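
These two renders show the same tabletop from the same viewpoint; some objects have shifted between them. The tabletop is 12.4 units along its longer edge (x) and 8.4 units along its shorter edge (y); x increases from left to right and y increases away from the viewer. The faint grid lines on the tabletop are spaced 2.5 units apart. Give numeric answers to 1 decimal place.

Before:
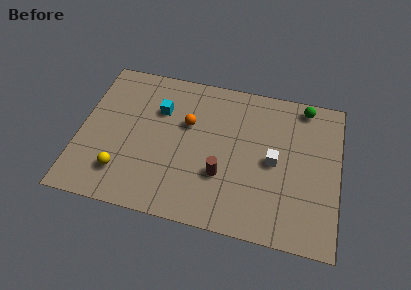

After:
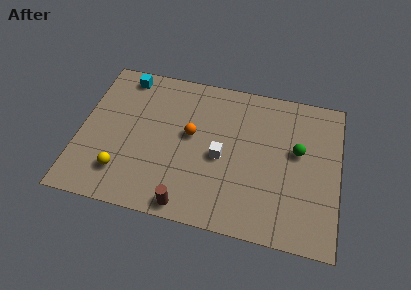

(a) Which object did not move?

the yellow sphere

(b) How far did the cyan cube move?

2.4

From (3.7, 5.8) to (1.9, 7.4), the cyan cube covered √(1.8² + 1.6²) ≈ 2.4 units.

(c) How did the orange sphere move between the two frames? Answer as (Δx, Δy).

(0.2, -0.6)

The orange sphere was at about (5.1, 5.3) and moved to about (5.3, 4.7).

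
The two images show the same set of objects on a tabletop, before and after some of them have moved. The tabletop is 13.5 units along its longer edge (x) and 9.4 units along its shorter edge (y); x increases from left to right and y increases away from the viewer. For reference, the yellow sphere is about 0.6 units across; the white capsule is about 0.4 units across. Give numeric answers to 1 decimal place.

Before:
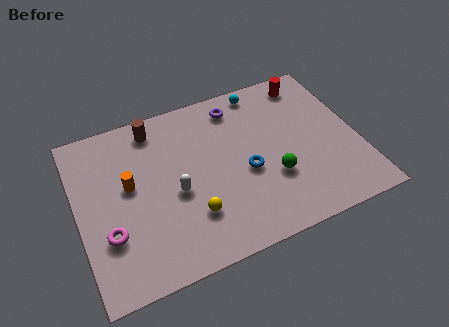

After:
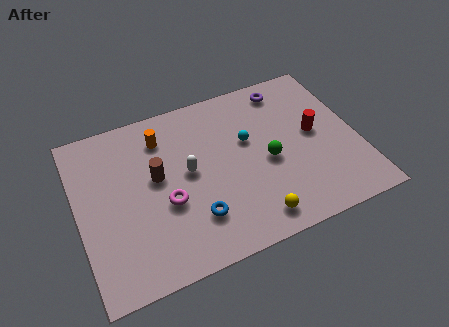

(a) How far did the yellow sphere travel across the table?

3.1

The yellow sphere moved from about (5.2, 2.6) to (8.0, 1.3), a distance of √(2.8² + 1.3²) ≈ 3.1.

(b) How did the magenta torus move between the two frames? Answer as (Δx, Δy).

(2.8, 0.7)

From the two frames, the magenta torus sits at roughly (1.3, 3.0) before and (4.1, 3.7) after.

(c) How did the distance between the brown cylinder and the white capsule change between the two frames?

-2.5

They were about 4.0 units apart before and 1.5 after — 2.5 units closer together.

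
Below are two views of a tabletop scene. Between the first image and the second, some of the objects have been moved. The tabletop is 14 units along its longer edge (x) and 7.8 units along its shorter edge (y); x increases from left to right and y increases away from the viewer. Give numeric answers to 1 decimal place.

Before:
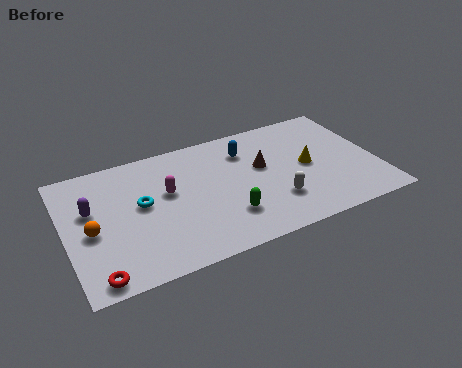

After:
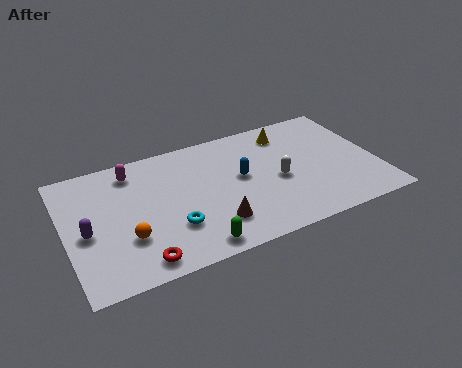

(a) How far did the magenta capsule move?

2.4

The magenta capsule was near (4.6, 4.6) before and (3.2, 6.5) after, so it travelled √(1.4² + 1.9²) ≈ 2.4 units.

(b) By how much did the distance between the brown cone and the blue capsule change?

+1.4

They were about 1.4 units apart before and 2.8 after — 1.4 units further apart.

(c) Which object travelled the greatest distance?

the brown cone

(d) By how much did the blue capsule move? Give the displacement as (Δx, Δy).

(-0.4, -1.6)

The blue capsule started near (8.3, 5.9) and ended near (7.9, 4.3).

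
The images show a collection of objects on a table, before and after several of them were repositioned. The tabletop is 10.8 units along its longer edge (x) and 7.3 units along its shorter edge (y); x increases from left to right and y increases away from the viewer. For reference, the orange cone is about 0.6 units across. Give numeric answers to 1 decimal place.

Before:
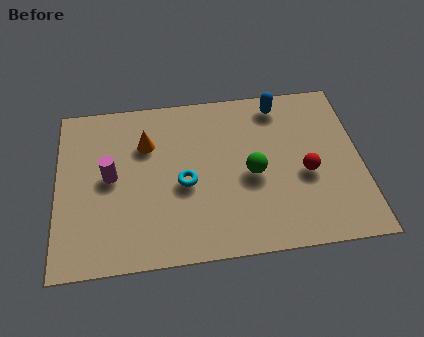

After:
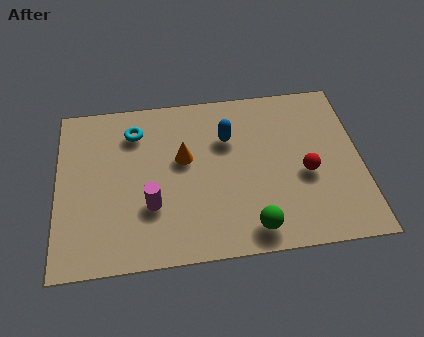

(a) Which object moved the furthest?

the cyan torus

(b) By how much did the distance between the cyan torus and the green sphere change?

+3.8

The distance was about 2.4 in the first image and 6.2 in the second, so they moved 3.8 units further apart.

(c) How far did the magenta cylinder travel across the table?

2.0

From (1.9, 3.8) to (3.3, 2.4), the magenta cylinder covered √(1.4² + 1.4²) ≈ 2.0 units.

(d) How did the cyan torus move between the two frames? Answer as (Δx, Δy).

(-1.7, 2.5)

The cyan torus started near (4.5, 3.2) and ended near (2.8, 5.7).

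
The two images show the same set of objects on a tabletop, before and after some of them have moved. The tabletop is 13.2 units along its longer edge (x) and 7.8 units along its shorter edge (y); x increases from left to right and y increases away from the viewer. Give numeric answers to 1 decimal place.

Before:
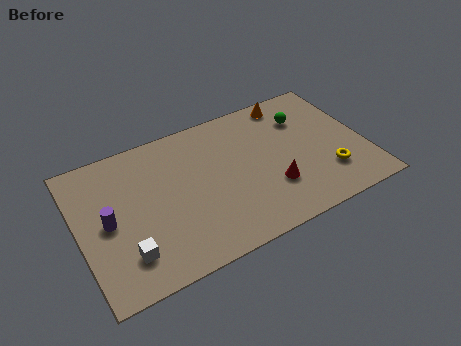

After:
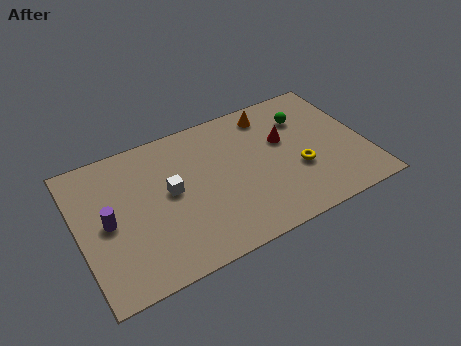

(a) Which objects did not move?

the green sphere and the purple cylinder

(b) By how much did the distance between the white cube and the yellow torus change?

-3.5

Before: roughly 9.4 units apart; after: 5.9. That's 3.5 units closer together.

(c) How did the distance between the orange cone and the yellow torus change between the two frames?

-1.1

Before: roughly 4.9 units apart; after: 3.8. That's 1.1 units closer together.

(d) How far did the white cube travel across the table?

3.3

The white cube was near (1.9, 1.8) before and (4.2, 4.2) after, so it travelled √(2.3² + 2.4²) ≈ 3.3 units.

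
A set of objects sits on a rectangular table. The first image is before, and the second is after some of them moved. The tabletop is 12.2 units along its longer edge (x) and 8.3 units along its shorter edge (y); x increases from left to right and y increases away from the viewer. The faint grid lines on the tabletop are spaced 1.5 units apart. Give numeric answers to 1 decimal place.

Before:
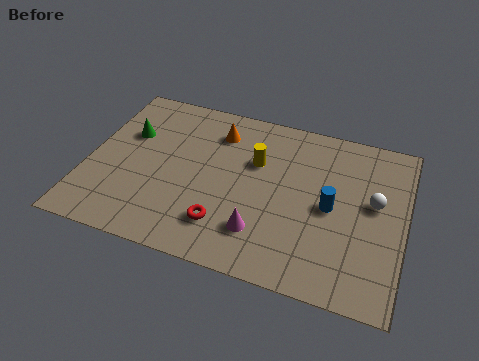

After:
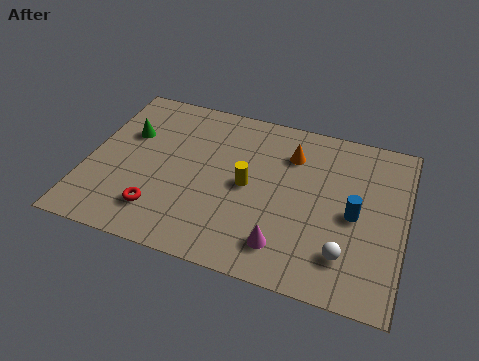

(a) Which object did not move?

the green cone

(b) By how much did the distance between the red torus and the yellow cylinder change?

+0.3

They were about 3.6 units apart before and 3.9 after — 0.3 units further apart.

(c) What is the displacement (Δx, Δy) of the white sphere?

(-0.9, -2.8)

From the two frames, the white sphere sits at roughly (11.0, 4.7) before and (10.1, 1.9) after.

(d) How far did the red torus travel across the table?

2.5

From (5.5, 1.9) to (3.0, 1.8), the red torus covered √(2.5² + 0.1²) ≈ 2.5 units.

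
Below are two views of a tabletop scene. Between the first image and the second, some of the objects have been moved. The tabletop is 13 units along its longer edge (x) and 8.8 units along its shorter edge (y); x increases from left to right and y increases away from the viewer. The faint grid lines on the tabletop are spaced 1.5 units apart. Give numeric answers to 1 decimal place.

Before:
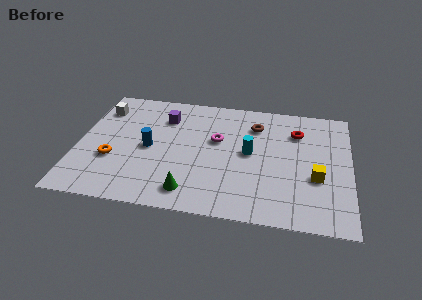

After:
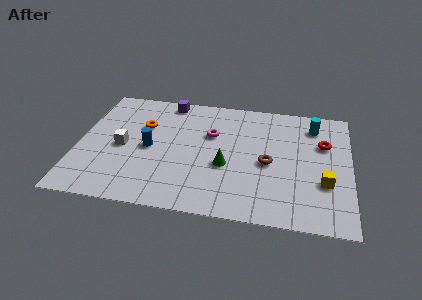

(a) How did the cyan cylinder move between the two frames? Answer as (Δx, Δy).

(3.0, 2.5)

The cyan cylinder started near (8.2, 4.6) and ended near (11.2, 7.1).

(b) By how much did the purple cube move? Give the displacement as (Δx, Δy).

(0.1, 1.3)

The purple cube was at about (4.0, 6.6) and moved to about (4.1, 7.9).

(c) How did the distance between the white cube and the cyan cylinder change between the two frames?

+2.0

The distance was about 7.6 in the first image and 9.6 in the second, so they moved 2.0 units further apart.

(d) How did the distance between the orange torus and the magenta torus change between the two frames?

-2.1

Before: roughly 5.4 units apart; after: 3.3. That's 2.1 units closer together.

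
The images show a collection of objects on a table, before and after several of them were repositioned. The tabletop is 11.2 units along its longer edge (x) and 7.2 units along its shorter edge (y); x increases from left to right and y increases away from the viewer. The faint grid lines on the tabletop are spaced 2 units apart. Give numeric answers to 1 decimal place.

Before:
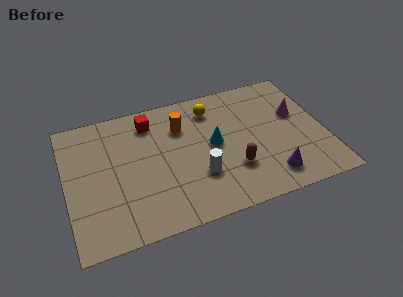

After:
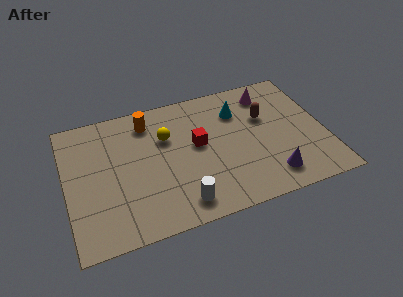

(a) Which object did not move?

the purple cone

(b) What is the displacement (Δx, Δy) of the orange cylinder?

(-1.4, 0.7)

From the two frames, the orange cylinder sits at roughly (5.1, 5.2) before and (3.7, 5.9) after.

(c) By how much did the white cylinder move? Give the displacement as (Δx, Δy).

(-0.9, -1.2)

The white cylinder was at about (5.6, 2.3) and moved to about (4.7, 1.1).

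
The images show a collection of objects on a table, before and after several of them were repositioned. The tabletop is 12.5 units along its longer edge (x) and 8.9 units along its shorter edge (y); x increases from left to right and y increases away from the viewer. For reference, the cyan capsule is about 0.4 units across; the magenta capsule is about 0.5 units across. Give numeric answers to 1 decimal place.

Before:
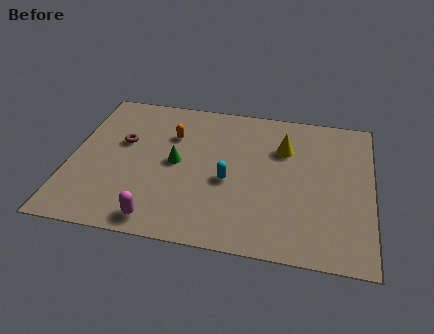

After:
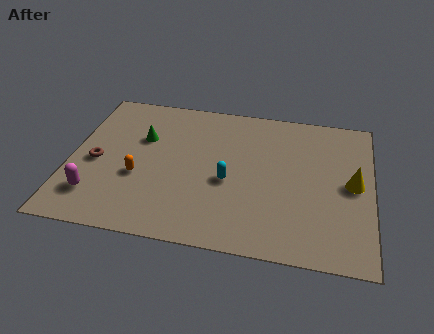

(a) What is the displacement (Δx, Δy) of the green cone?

(-1.5, 1.3)

The green cone started near (4.4, 4.5) and ended near (2.9, 5.8).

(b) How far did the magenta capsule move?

2.9

From (3.9, 1.0) to (1.2, 2.0), the magenta capsule covered √(2.7² + 1.0²) ≈ 2.9 units.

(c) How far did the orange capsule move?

3.0

The orange capsule moved from about (4.1, 6.2) to (2.9, 3.4), a distance of √(1.2² + 2.8²) ≈ 3.0.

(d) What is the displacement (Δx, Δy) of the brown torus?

(-1.0, -1.4)

The brown torus started near (2.1, 5.4) and ended near (1.1, 4.0).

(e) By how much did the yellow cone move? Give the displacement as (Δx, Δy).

(2.9, -1.7)

The yellow cone started near (8.8, 6.2) and ended near (11.7, 4.5).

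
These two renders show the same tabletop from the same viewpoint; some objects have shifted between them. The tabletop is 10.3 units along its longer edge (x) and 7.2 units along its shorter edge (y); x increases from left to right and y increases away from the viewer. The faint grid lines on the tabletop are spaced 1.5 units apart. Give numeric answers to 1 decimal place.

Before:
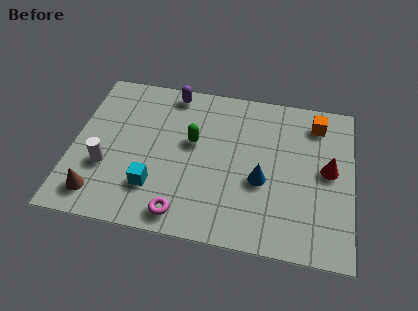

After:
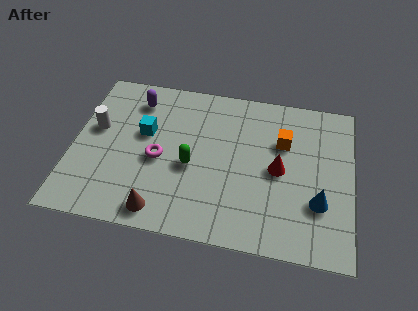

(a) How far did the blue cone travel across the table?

2.2

From (7.0, 2.9) to (9.1, 2.3), the blue cone covered √(2.1² + 0.6²) ≈ 2.2 units.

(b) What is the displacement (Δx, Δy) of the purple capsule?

(-1.3, -0.6)

The purple capsule started near (3.5, 6.4) and ended near (2.2, 5.8).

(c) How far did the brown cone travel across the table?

2.3

The brown cone was near (1.1, 1.2) before and (3.4, 0.9) after, so it travelled √(2.3² + 0.3²) ≈ 2.3 units.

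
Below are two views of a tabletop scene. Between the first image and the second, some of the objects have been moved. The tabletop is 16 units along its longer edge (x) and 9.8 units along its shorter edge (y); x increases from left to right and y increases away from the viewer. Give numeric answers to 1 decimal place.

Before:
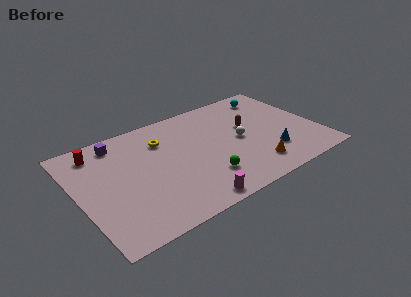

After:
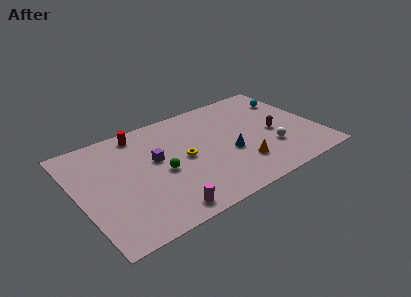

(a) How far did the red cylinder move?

2.9

The red cylinder was near (1.7, 8.2) before and (4.6, 8.6) after, so it travelled √(2.9² + 0.4²) ≈ 2.9 units.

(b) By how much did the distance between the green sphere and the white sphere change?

+3.7

Before: roughly 3.6 units apart; after: 7.3. That's 3.7 units further apart.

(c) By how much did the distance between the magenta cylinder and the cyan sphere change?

+1.6

They were about 10.1 units apart before and 11.7 after — 1.6 units further apart.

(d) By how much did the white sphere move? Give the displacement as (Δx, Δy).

(1.8, -1.8)

The white sphere was at about (10.8, 4.8) and moved to about (12.6, 3.0).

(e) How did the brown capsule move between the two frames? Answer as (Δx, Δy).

(1.5, -1.4)

The brown capsule started near (11.6, 5.8) and ended near (13.1, 4.4).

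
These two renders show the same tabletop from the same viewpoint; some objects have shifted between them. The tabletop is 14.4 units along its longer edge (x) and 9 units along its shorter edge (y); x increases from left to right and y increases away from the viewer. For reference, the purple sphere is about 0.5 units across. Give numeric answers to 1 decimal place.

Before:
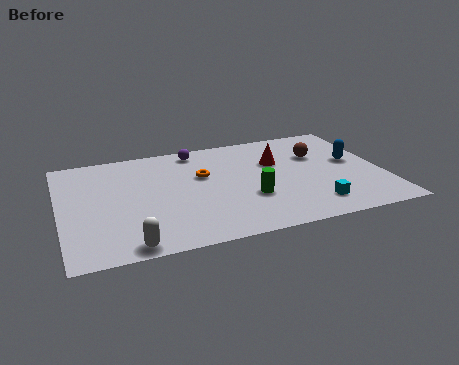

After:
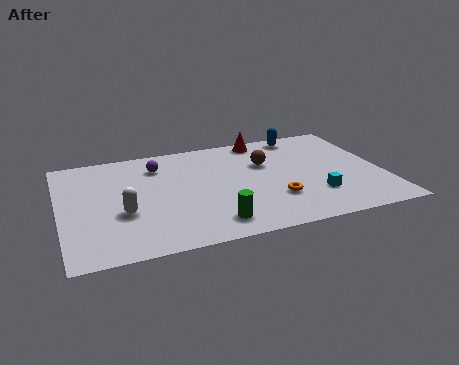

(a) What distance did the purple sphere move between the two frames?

2.0

From (6.3, 7.9) to (4.5, 7.0), the purple sphere covered √(1.8² + 0.9²) ≈ 2.0 units.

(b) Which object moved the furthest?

the orange torus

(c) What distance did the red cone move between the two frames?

2.2

The red cone was near (9.8, 5.9) before and (9.4, 8.1) after, so it travelled √(0.4² + 2.2²) ≈ 2.2 units.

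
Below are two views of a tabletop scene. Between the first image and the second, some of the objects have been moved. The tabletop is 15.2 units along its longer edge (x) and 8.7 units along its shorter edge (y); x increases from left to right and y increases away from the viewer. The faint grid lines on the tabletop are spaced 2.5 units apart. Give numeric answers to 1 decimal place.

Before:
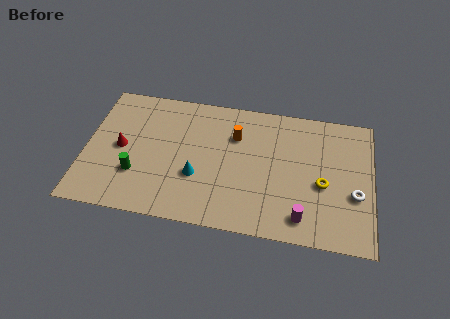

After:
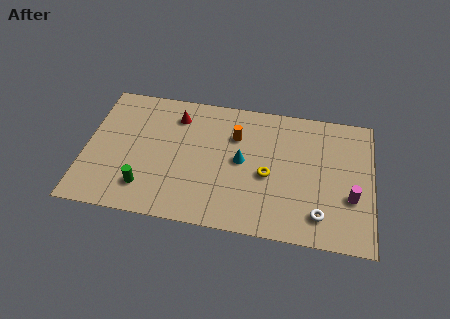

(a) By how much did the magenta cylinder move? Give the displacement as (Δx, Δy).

(2.5, 1.7)

The magenta cylinder started near (11.6, 1.4) and ended near (14.1, 3.1).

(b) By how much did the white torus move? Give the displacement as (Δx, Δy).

(-1.8, -1.6)

The white torus started near (14.3, 3.3) and ended near (12.5, 1.7).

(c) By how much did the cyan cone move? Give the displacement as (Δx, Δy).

(2.3, 1.4)

The cyan cone started near (6.0, 3.1) and ended near (8.3, 4.5).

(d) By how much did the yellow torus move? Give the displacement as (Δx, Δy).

(-2.9, 0.1)

The yellow torus started near (12.6, 3.7) and ended near (9.7, 3.8).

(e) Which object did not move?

the orange cylinder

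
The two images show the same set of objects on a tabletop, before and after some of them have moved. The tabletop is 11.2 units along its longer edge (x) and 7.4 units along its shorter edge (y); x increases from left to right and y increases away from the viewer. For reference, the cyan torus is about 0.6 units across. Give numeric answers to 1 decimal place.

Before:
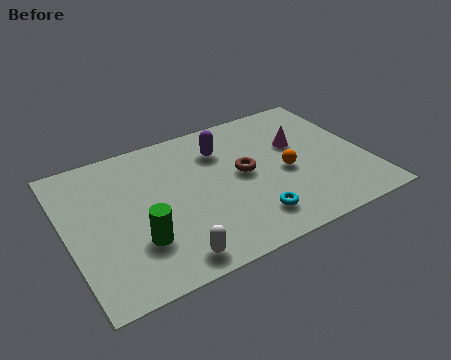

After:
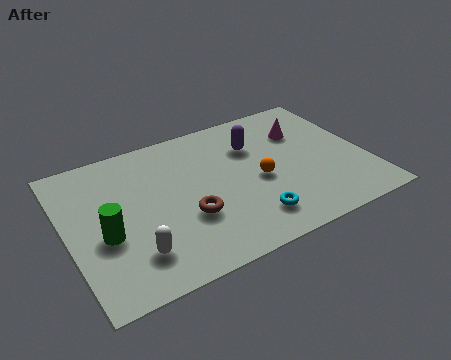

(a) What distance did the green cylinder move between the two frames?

1.4

The green cylinder moved from about (2.4, 2.2) to (1.3, 3.0), a distance of √(1.1² + 0.8²) ≈ 1.4.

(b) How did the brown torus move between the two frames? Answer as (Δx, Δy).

(-2.3, -1.3)

The brown torus was at about (6.6, 3.9) and moved to about (4.3, 2.6).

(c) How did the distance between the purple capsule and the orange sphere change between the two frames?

-1.1

Before: roughly 3.0 units apart; after: 1.9. That's 1.1 units closer together.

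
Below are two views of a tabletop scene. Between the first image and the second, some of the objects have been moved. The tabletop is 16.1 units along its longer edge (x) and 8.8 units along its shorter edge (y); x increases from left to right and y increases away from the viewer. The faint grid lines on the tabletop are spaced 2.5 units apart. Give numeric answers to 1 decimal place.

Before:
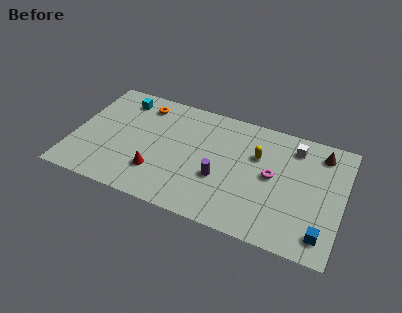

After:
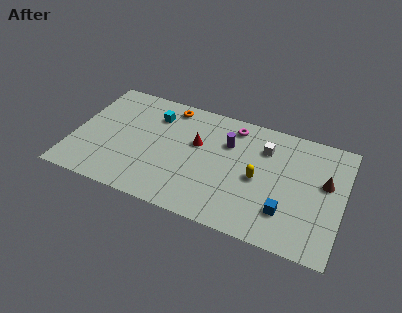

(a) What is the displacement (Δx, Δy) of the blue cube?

(-2.2, 0.8)

From the two frames, the blue cube sits at roughly (15.1, 1.5) before and (12.9, 2.3) after.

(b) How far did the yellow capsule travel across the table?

1.7

The yellow capsule moved from about (10.9, 5.8) to (11.1, 4.1), a distance of √(0.2² + 1.7²) ≈ 1.7.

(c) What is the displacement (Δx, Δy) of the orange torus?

(1.6, 0.4)

The orange torus started near (3.8, 7.3) and ended near (5.4, 7.7).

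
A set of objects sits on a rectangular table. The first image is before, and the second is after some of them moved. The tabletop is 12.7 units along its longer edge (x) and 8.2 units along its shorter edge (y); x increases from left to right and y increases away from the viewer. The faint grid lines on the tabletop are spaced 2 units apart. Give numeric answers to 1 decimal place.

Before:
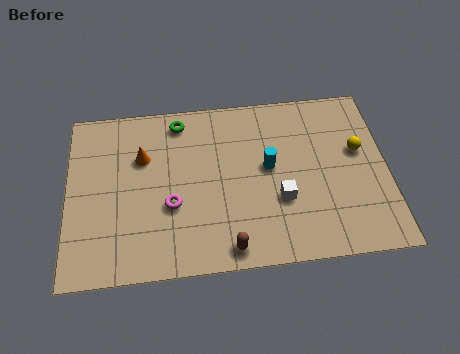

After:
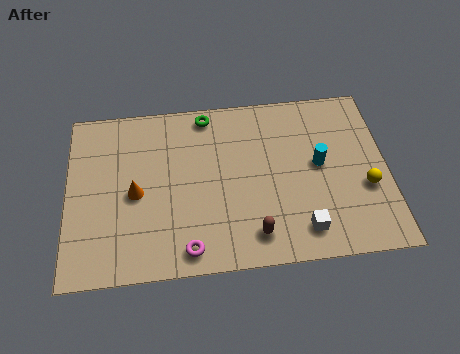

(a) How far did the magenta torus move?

2.2

From (4.1, 3.1) to (4.7, 1.0), the magenta torus covered √(0.6² + 2.1²) ≈ 2.2 units.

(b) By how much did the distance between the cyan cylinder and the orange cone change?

+2.2

They were about 5.1 units apart before and 7.3 after — 2.2 units further apart.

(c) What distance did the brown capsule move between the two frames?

1.1

From (6.3, 0.9) to (7.3, 1.4), the brown capsule covered √(1.0² + 0.5²) ≈ 1.1 units.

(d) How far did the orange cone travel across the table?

1.7

The orange cone was near (3.0, 5.5) before and (2.7, 3.8) after, so it travelled √(0.3² + 1.7²) ≈ 1.7 units.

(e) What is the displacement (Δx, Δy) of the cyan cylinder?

(2.0, -0.1)

The cyan cylinder was at about (8.0, 4.5) and moved to about (10.0, 4.4).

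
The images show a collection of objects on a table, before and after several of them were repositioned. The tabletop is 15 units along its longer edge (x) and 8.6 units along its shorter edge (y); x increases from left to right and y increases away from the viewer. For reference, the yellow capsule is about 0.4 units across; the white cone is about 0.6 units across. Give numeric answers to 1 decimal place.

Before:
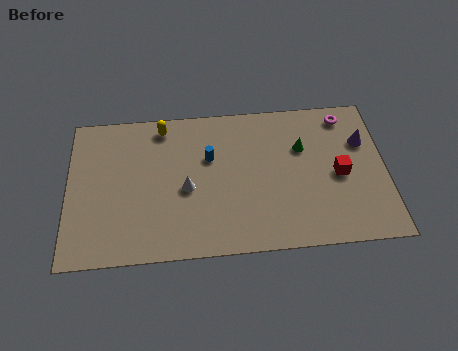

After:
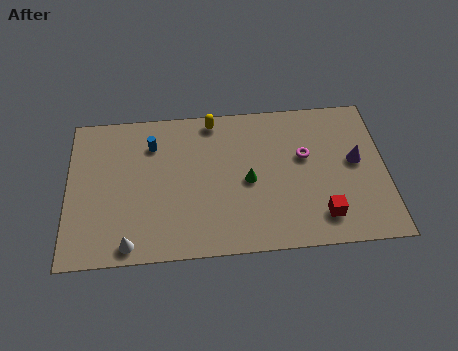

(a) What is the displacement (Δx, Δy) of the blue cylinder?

(-2.7, 1.0)

From the two frames, the blue cylinder sits at roughly (6.7, 5.5) before and (4.0, 6.5) after.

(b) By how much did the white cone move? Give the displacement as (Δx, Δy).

(-2.7, -2.9)

The white cone started near (5.6, 3.8) and ended near (2.9, 0.9).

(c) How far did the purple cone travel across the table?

1.2

From (14.0, 5.8) to (13.6, 4.7), the purple cone covered √(0.4² + 1.1²) ≈ 1.2 units.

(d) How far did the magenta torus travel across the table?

3.0

The magenta torus was near (13.2, 7.4) before and (11.2, 5.2) after, so it travelled √(2.0² + 2.2²) ≈ 3.0 units.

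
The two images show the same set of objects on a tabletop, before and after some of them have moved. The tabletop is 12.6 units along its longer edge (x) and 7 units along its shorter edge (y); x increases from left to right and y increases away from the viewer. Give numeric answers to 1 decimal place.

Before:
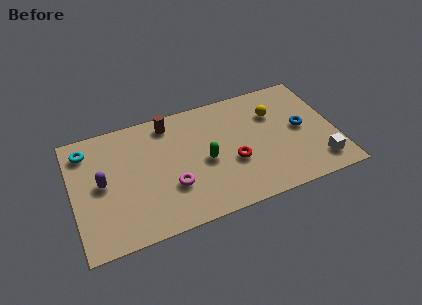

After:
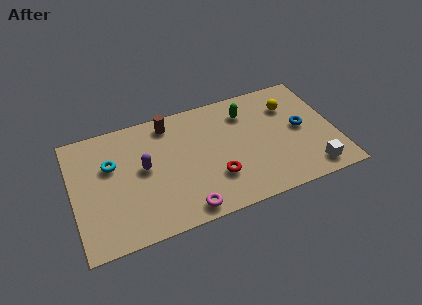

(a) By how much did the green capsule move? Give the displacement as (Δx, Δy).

(2.2, 2.2)

From the two frames, the green capsule sits at roughly (6.3, 3.2) before and (8.5, 5.4) after.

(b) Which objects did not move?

the brown cylinder and the blue torus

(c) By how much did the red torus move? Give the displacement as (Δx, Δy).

(-0.9, -0.6)

From the two frames, the red torus sits at roughly (7.6, 2.7) before and (6.7, 2.1) after.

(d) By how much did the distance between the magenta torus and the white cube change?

-1.0

They were about 7.1 units apart before and 6.1 after — 1.0 units closer together.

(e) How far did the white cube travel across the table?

0.5

From (11.6, 1.3) to (11.2, 1.0), the white cube covered √(0.4² + 0.3²) ≈ 0.5 units.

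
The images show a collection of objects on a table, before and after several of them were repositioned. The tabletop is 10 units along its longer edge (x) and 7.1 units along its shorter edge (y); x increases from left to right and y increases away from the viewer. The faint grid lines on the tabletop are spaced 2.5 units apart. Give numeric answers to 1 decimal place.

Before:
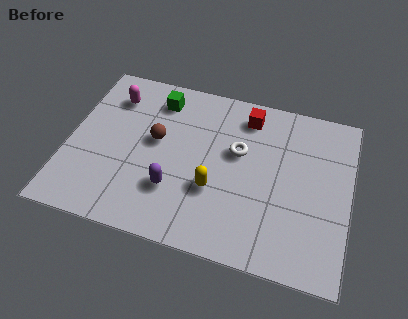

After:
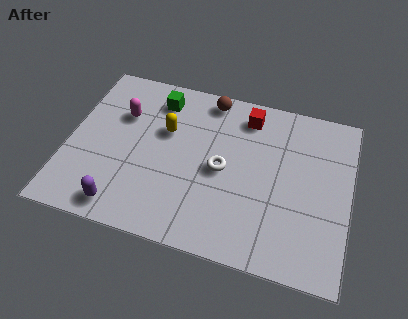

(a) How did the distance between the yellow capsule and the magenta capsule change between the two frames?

-3.3

Before: roughly 4.9 units apart; after: 1.6. That's 3.3 units closer together.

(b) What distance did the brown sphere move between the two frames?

2.9

From (3.1, 4.0) to (4.8, 6.3), the brown sphere covered √(1.7² + 2.3²) ≈ 2.9 units.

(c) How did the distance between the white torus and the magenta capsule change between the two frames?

-0.8

The distance was about 4.8 in the first image and 4.0 in the second, so they moved 0.8 units closer together.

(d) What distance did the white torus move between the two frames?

1.0

From (6.0, 4.3) to (5.5, 3.4), the white torus covered √(0.5² + 0.9²) ≈ 1.0 units.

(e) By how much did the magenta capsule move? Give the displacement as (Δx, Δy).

(0.4, -0.7)

The magenta capsule was at about (1.4, 5.5) and moved to about (1.8, 4.8).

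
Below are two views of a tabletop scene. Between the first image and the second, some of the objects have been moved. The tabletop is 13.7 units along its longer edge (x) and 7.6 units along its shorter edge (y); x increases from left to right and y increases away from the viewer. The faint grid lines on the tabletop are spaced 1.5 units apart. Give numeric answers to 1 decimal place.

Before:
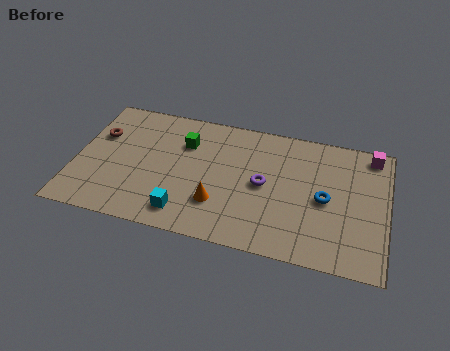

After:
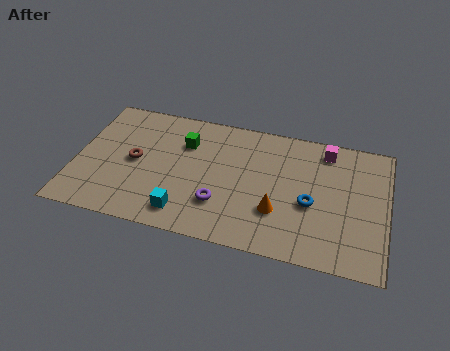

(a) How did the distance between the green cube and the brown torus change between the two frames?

-1.2

They were about 3.8 units apart before and 2.6 after — 1.2 units closer together.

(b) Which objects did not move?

the cyan cube and the green cube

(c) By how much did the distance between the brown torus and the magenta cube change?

-3.4

They were about 12.1 units apart before and 8.7 after — 3.4 units closer together.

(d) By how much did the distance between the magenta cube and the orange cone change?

-3.4

They were about 7.9 units apart before and 4.5 after — 3.4 units closer together.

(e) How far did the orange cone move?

2.6

The orange cone moved from about (6.4, 2.2) to (9.0, 2.4), a distance of √(2.6² + 0.2²) ≈ 2.6.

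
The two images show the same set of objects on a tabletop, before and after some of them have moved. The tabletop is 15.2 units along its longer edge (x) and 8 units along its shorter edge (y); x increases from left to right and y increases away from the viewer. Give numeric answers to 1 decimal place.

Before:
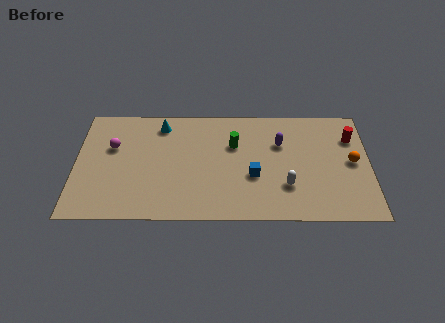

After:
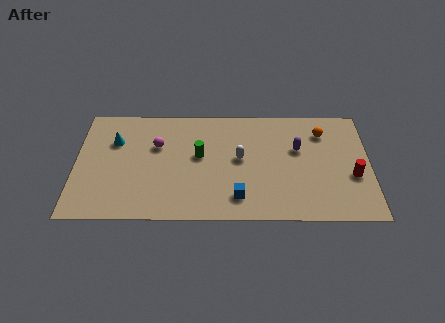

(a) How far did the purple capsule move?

1.0

From (10.6, 5.4) to (11.5, 5.0), the purple capsule covered √(0.9² + 0.4²) ≈ 1.0 units.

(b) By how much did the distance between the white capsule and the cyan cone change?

-1.2

They were about 7.8 units apart before and 6.6 after — 1.2 units closer together.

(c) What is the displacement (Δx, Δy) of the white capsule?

(-2.4, 1.9)

The white capsule was at about (10.9, 2.4) and moved to about (8.5, 4.3).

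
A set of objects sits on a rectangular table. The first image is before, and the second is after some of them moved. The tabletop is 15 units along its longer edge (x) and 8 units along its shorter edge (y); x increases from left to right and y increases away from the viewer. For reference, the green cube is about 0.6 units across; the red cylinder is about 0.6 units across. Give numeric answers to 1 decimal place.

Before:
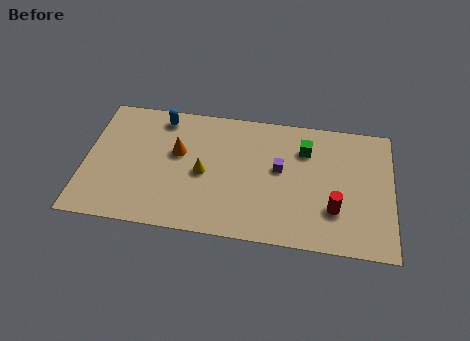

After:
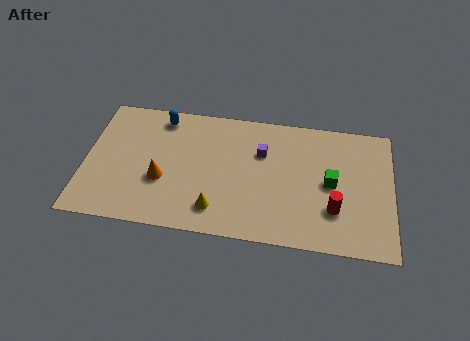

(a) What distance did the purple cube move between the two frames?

1.3

The purple cube moved from about (9.5, 4.5) to (8.6, 5.4), a distance of √(0.9² + 0.9²) ≈ 1.3.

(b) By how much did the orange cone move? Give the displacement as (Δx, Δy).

(-0.7, -1.8)

The orange cone was at about (4.5, 4.8) and moved to about (3.8, 3.0).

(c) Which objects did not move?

the red cylinder and the blue capsule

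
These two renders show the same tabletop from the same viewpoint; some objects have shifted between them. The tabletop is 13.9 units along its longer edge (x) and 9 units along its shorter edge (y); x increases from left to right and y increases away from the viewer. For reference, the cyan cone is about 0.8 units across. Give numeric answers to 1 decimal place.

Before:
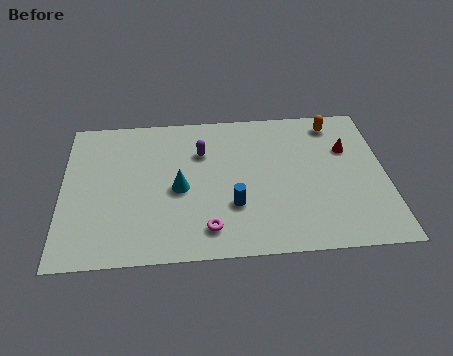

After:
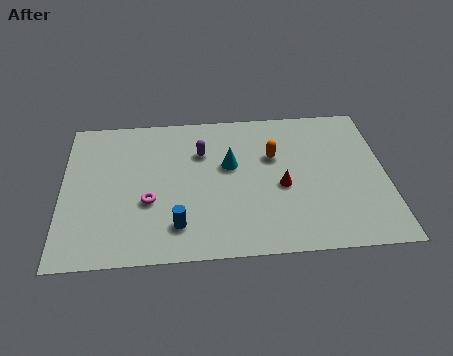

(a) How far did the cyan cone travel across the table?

2.6

From (5.0, 4.1) to (7.2, 5.4), the cyan cone covered √(2.2² + 1.3²) ≈ 2.6 units.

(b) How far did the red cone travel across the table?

3.6

The red cone was near (12.3, 6.0) before and (9.4, 3.9) after, so it travelled √(2.9² + 2.1²) ≈ 3.6 units.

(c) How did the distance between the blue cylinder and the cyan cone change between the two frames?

+1.6

The distance was about 2.6 in the first image and 4.2 in the second, so they moved 1.6 units further apart.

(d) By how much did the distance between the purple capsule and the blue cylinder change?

+0.9

Before: roughly 3.6 units apart; after: 4.5. That's 0.9 units further apart.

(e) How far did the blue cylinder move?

2.6

The blue cylinder was near (7.3, 2.9) before and (4.9, 1.9) after, so it travelled √(2.4² + 1.0²) ≈ 2.6 units.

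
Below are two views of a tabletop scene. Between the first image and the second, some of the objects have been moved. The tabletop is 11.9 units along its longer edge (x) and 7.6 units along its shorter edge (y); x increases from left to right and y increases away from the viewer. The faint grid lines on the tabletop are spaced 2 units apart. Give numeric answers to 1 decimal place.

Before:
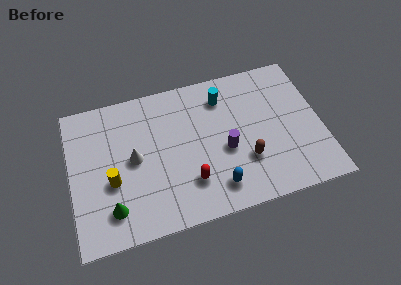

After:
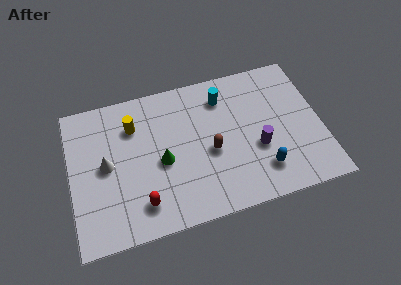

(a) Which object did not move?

the cyan cylinder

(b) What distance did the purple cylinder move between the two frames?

1.5

The purple cylinder was near (7.3, 3.2) before and (8.8, 2.9) after, so it travelled √(1.5² + 0.3²) ≈ 1.5 units.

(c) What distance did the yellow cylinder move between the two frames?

2.9

The yellow cylinder was near (1.9, 3.0) before and (3.1, 5.6) after, so it travelled √(1.2² + 2.6²) ≈ 2.9 units.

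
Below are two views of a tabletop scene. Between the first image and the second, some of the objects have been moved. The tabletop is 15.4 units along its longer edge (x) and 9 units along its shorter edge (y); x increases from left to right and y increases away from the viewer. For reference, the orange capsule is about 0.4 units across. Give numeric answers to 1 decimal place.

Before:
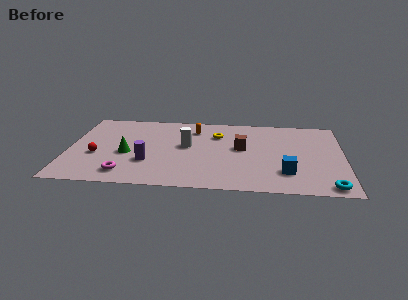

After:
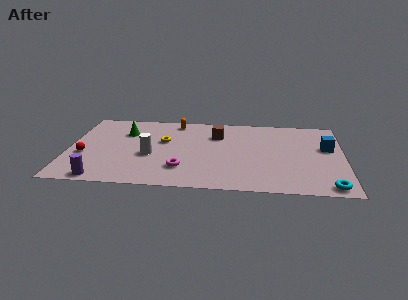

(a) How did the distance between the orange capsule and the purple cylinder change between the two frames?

+3.2

They were about 4.9 units apart before and 8.1 after — 3.2 units further apart.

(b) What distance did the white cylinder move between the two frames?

2.4

The white cylinder was near (6.6, 5.0) before and (4.6, 3.7) after, so it travelled √(2.0² + 1.3²) ≈ 2.4 units.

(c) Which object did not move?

the cyan torus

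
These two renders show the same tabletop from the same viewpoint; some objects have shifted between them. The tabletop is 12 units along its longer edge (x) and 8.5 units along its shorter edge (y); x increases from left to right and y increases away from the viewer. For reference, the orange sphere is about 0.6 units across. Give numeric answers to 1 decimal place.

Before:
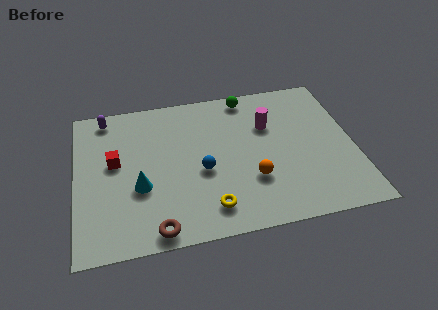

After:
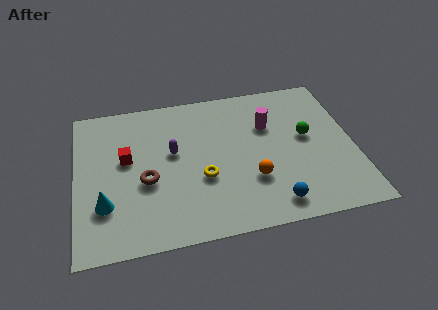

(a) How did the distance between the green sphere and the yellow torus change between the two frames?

-1.6

Before: roughly 6.4 units apart; after: 4.8. That's 1.6 units closer together.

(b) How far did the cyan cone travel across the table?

1.7

The cyan cone was near (2.7, 3.2) before and (1.2, 2.5) after, so it travelled √(1.5² + 0.7²) ≈ 1.7 units.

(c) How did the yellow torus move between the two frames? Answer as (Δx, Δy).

(-0.2, 1.7)

The yellow torus was at about (5.6, 1.5) and moved to about (5.4, 3.2).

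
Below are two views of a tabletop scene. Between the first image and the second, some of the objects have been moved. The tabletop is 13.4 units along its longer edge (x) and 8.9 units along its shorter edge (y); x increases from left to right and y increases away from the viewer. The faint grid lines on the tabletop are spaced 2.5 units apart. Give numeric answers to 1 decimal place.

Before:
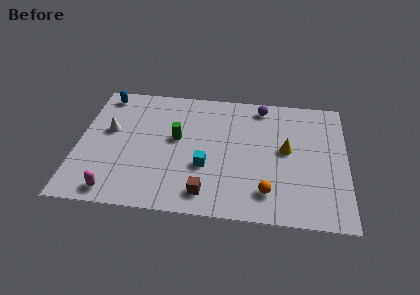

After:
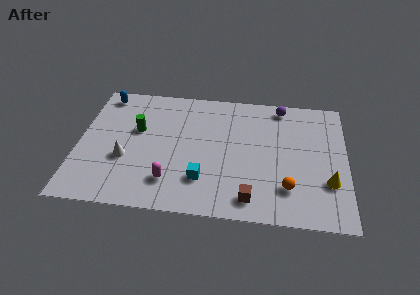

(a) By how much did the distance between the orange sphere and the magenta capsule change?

-1.7

The distance was about 7.5 in the first image and 5.8 in the second, so they moved 1.7 units closer together.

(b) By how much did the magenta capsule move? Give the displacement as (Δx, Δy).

(2.7, 1.0)

From the two frames, the magenta capsule sits at roughly (2.0, 1.0) before and (4.7, 2.0) after.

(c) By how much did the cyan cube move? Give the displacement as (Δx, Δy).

(-0.1, -0.9)

The cyan cube was at about (6.4, 3.2) and moved to about (6.3, 2.3).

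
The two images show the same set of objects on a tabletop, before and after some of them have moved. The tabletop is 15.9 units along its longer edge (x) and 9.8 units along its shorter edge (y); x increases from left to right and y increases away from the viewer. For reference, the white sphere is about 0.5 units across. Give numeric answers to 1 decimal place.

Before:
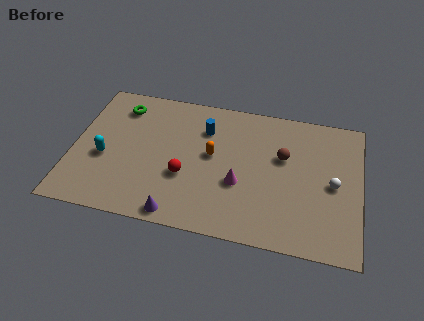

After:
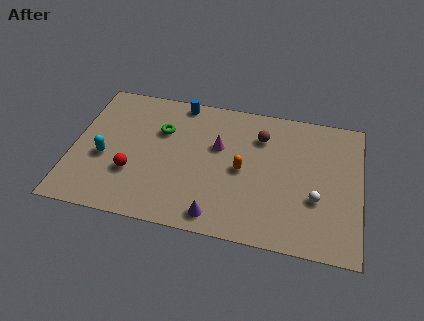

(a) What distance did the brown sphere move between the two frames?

1.8

The brown sphere moved from about (11.6, 6.1) to (10.3, 7.3), a distance of √(1.3² + 1.2²) ≈ 1.8.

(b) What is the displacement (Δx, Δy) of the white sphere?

(-0.9, -1.2)

The white sphere started near (14.4, 4.7) and ended near (13.5, 3.5).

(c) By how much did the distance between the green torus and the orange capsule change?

-0.9

Before: roughly 5.9 units apart; after: 5.0. That's 0.9 units closer together.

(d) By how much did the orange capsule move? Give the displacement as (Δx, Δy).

(1.7, -0.7)

From the two frames, the orange capsule sits at roughly (7.7, 5.4) before and (9.4, 4.7) after.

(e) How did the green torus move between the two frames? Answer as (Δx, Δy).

(2.4, -1.3)

The green torus was at about (2.4, 7.9) and moved to about (4.8, 6.6).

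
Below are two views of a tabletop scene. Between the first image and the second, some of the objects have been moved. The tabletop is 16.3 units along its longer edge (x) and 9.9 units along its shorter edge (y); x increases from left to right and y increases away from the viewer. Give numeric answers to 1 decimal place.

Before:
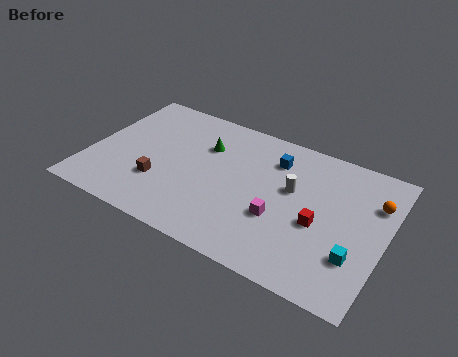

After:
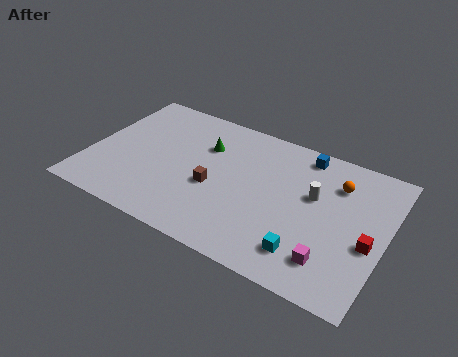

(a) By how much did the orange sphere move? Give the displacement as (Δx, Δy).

(-2.1, 0.4)

From the two frames, the orange sphere sits at roughly (15.5, 7.0) before and (13.4, 7.4) after.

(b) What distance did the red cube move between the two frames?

2.7

The red cube was near (12.8, 4.2) before and (15.5, 4.1) after, so it travelled √(2.7² + 0.1²) ≈ 2.7 units.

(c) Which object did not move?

the green cone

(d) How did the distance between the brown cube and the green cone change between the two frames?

-1.4

They were about 4.3 units apart before and 2.9 after — 1.4 units closer together.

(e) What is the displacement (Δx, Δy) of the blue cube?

(1.5, 1.1)

From the two frames, the blue cube sits at roughly (9.9, 7.6) before and (11.4, 8.7) after.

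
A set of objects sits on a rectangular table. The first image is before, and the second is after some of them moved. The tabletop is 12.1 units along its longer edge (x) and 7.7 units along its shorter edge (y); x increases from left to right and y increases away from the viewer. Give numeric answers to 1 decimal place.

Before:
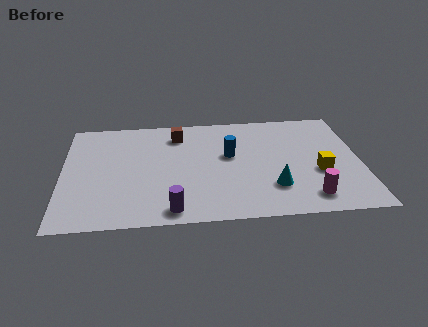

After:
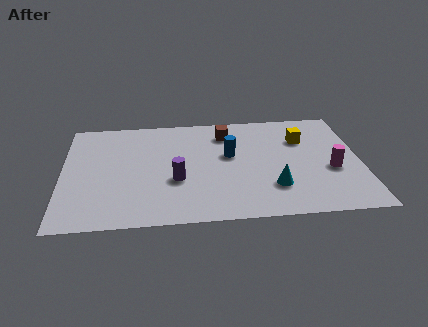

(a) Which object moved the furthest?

the yellow cube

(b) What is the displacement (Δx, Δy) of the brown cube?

(2.0, -0.1)

The brown cube was at about (4.7, 6.2) and moved to about (6.7, 6.1).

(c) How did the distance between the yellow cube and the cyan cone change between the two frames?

+1.4

They were about 2.1 units apart before and 3.5 after — 1.4 units further apart.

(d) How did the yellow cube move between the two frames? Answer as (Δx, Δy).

(-0.6, 2.4)

The yellow cube started near (10.4, 3.0) and ended near (9.8, 5.4).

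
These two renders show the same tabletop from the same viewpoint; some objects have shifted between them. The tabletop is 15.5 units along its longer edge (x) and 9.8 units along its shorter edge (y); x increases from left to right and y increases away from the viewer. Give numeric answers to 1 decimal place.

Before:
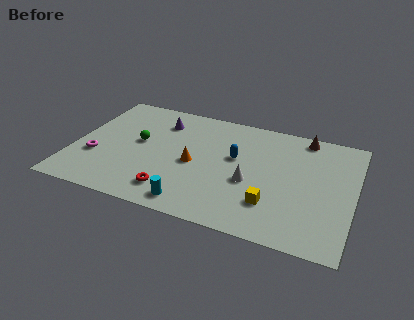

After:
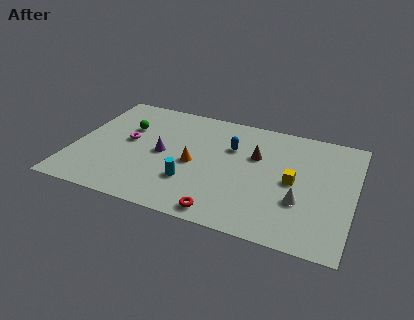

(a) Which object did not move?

the orange cone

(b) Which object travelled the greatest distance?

the brown cone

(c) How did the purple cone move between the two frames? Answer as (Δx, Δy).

(0.4, -2.8)

From the two frames, the purple cone sits at roughly (4.5, 7.6) before and (4.9, 4.8) after.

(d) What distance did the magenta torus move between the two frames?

2.5

From (1.3, 3.4) to (2.9, 5.3), the magenta torus covered √(1.6² + 1.9²) ≈ 2.5 units.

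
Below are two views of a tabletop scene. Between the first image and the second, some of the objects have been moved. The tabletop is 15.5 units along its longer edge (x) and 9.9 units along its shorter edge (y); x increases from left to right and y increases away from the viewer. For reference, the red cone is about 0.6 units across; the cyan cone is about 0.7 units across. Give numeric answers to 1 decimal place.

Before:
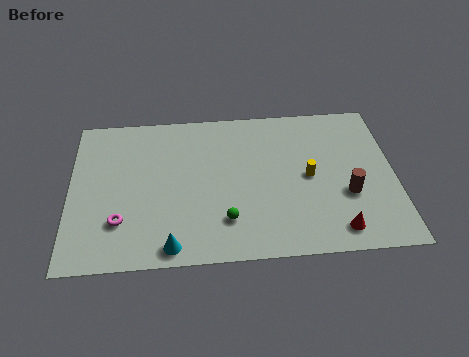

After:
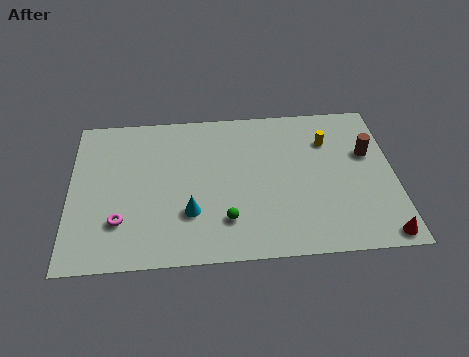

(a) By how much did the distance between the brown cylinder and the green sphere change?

+2.0

The distance was about 5.9 in the first image and 7.9 in the second, so they moved 2.0 units further apart.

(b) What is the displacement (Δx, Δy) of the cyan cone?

(0.9, 2.0)

From the two frames, the cyan cone sits at roughly (4.8, 1.0) before and (5.7, 3.0) after.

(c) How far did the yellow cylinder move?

2.5

The yellow cylinder was near (11.4, 4.9) before and (12.4, 7.2) after, so it travelled √(1.0² + 2.3²) ≈ 2.5 units.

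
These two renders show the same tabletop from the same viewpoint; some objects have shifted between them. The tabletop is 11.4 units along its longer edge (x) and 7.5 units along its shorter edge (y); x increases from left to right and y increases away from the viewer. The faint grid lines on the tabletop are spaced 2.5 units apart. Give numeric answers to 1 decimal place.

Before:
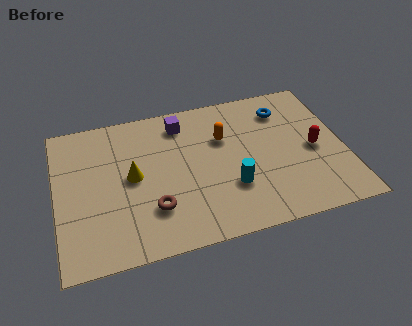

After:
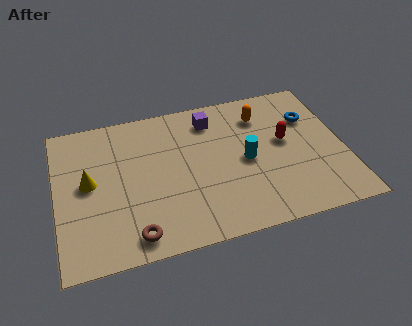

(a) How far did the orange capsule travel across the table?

1.8

From (6.7, 5.0) to (8.3, 5.8), the orange capsule covered √(1.6² + 0.8²) ≈ 1.8 units.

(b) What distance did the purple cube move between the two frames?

1.2

The purple cube moved from about (5.1, 6.2) to (6.3, 6.1), a distance of √(1.2² + 0.1²) ≈ 1.2.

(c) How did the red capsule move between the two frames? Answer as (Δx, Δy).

(-1.1, 0.7)

From the two frames, the red capsule sits at roughly (10.2, 3.5) before and (9.1, 4.2) after.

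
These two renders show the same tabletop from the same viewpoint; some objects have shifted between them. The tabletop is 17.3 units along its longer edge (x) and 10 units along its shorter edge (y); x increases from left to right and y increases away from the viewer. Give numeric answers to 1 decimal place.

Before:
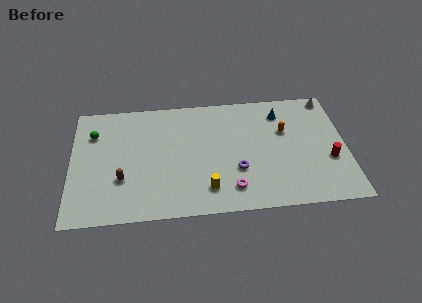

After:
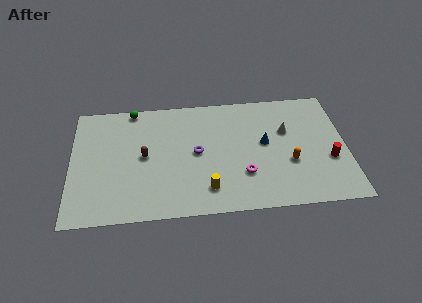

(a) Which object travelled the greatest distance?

the white cone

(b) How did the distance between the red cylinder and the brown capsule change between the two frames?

-1.3

They were about 13.0 units apart before and 11.7 after — 1.3 units closer together.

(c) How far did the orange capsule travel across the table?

2.7

From (13.5, 6.4) to (13.7, 3.7), the orange capsule covered √(0.2² + 2.7²) ≈ 2.7 units.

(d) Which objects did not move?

the red cylinder and the yellow cylinder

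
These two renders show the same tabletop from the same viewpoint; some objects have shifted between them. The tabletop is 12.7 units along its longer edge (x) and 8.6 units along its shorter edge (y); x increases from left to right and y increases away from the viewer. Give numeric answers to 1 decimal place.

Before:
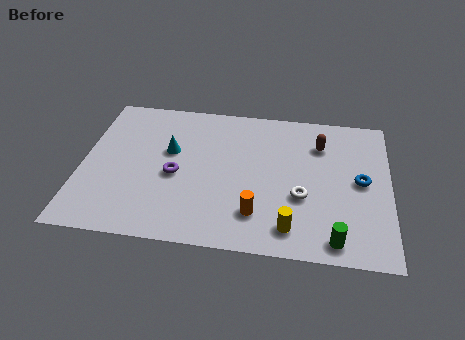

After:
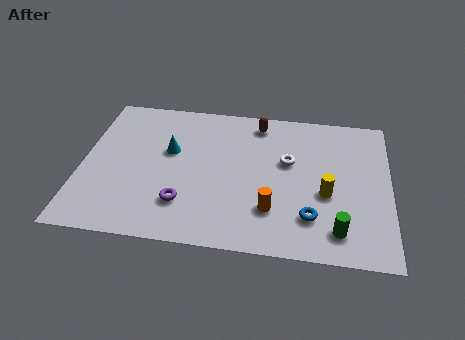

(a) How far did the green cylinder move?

0.5

The green cylinder was near (10.5, 1.0) before and (10.6, 1.5) after, so it travelled √(0.1² + 0.5²) ≈ 0.5 units.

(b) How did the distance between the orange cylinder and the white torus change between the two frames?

+0.8

Before: roughly 2.2 units apart; after: 3.0. That's 0.8 units further apart.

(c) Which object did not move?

the cyan cone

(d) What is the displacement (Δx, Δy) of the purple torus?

(0.4, -1.6)

The purple torus started near (3.9, 3.8) and ended near (4.3, 2.2).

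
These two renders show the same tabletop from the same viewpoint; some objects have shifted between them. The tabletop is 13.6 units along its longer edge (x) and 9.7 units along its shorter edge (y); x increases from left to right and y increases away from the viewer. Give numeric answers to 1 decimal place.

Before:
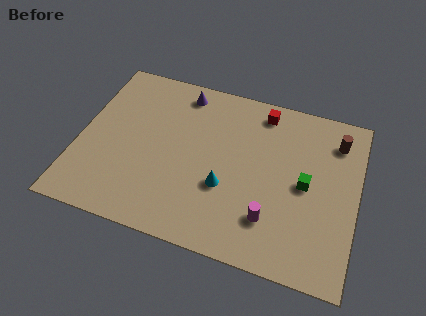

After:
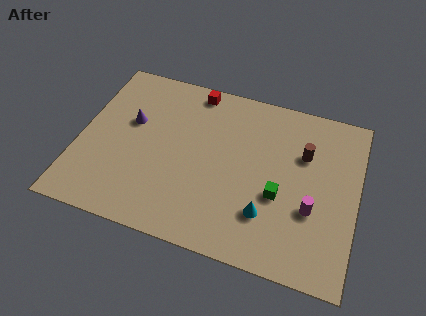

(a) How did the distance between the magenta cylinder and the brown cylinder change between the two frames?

-2.9

The distance was about 6.0 in the first image and 3.1 in the second, so they moved 2.9 units closer together.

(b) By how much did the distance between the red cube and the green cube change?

+2.4

Before: roughly 4.3 units apart; after: 6.7. That's 2.4 units further apart.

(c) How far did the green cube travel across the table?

1.6

From (11.1, 4.8) to (9.9, 3.8), the green cube covered √(1.2² + 1.0²) ≈ 1.6 units.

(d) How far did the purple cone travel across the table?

3.4

The purple cone was near (4.7, 8.4) before and (2.4, 5.9) after, so it travelled √(2.3² + 2.5²) ≈ 3.4 units.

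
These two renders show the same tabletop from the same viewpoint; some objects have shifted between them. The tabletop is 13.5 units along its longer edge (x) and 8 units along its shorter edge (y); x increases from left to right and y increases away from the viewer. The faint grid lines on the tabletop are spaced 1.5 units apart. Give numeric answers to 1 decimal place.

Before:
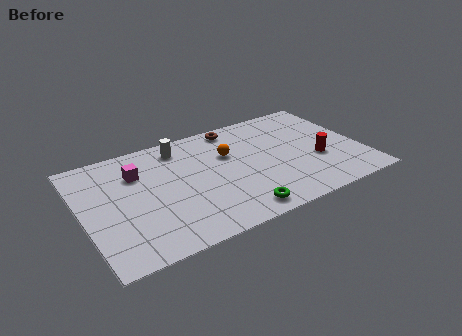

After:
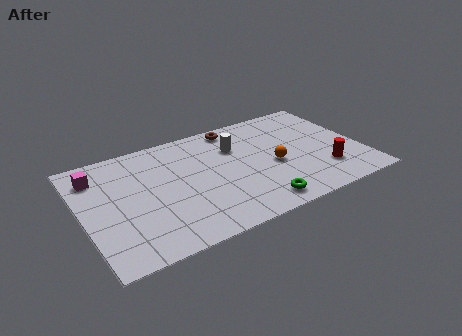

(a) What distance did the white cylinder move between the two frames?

2.8

The white cylinder moved from about (5.0, 6.7) to (7.6, 5.6), a distance of √(2.6² + 1.1²) ≈ 2.8.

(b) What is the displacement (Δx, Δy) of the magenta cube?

(-1.9, 0.6)

The magenta cube started near (2.8, 5.7) and ended near (0.9, 6.3).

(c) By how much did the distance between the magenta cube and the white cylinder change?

+4.3

Before: roughly 2.4 units apart; after: 6.7. That's 4.3 units further apart.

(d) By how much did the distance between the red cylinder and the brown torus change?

+0.8

They were about 5.4 units apart before and 6.2 after — 0.8 units further apart.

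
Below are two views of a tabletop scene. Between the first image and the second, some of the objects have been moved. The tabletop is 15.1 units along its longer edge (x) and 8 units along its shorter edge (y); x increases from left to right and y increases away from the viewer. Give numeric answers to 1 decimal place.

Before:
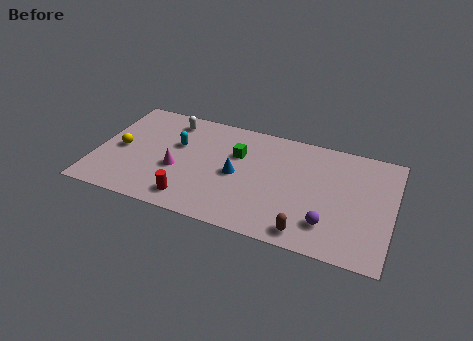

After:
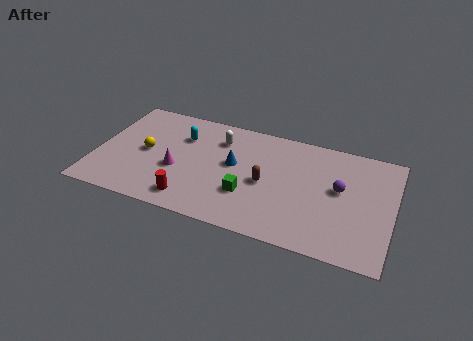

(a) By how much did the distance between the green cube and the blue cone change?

+0.6

Before: roughly 1.5 units apart; after: 2.1. That's 0.6 units further apart.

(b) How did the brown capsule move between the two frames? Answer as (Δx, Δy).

(-2.3, 2.7)

The brown capsule was at about (11.0, 1.0) and moved to about (8.7, 3.7).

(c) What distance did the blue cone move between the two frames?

0.7

The blue cone moved from about (7.2, 3.8) to (7.0, 4.5), a distance of √(0.2² + 0.7²) ≈ 0.7.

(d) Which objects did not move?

the magenta cone and the red cylinder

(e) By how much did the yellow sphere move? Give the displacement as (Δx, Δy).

(1.3, 0.2)

The yellow sphere started near (1.2, 3.8) and ended near (2.5, 4.0).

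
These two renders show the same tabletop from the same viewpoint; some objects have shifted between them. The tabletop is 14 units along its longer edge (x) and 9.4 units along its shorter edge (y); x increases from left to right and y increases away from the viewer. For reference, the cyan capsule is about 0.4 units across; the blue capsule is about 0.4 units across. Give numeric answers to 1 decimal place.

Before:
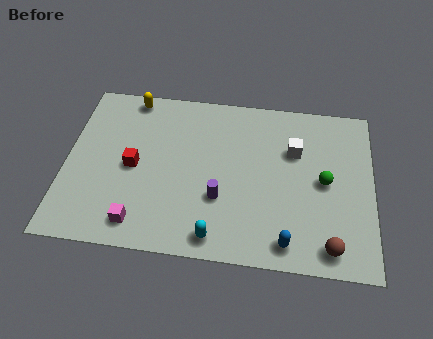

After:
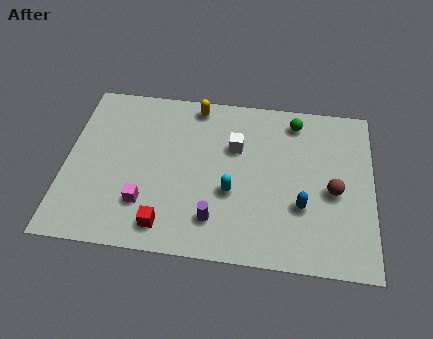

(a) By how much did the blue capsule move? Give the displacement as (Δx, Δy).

(0.6, 2.0)

The blue capsule was at about (10.2, 1.2) and moved to about (10.8, 3.2).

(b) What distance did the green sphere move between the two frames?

3.6

The green sphere was near (11.8, 4.7) before and (10.4, 8.0) after, so it travelled √(1.4² + 3.3²) ≈ 3.6 units.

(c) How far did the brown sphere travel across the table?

3.0

The brown sphere moved from about (12.1, 1.2) to (12.2, 4.2), a distance of √(0.1² + 3.0²) ≈ 3.0.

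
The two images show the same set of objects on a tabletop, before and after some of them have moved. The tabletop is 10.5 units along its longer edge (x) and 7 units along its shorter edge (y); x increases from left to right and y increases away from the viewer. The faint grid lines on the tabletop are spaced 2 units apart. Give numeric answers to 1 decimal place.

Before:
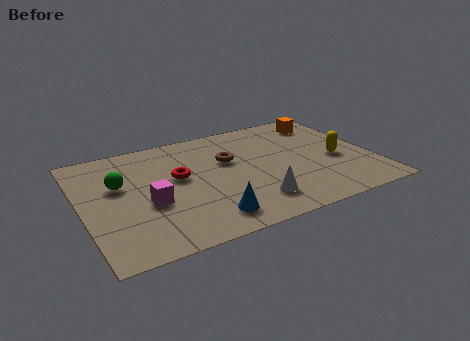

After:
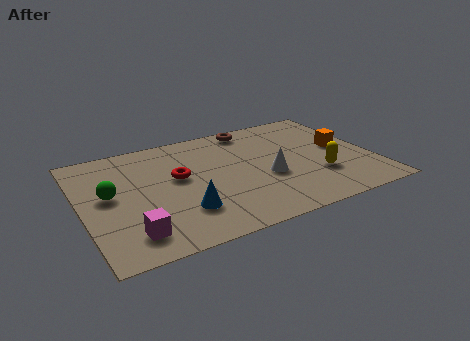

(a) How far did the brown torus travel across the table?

2.1

From (5.4, 4.4) to (6.5, 6.2), the brown torus covered √(1.1² + 1.8²) ≈ 2.1 units.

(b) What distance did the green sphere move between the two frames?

0.6

The green sphere was near (1.4, 4.3) before and (1.0, 3.8) after, so it travelled √(0.4² + 0.5²) ≈ 0.6 units.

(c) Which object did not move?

the red torus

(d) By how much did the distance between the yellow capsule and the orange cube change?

-0.8

The distance was about 2.7 in the first image and 1.9 in the second, so they moved 0.8 units closer together.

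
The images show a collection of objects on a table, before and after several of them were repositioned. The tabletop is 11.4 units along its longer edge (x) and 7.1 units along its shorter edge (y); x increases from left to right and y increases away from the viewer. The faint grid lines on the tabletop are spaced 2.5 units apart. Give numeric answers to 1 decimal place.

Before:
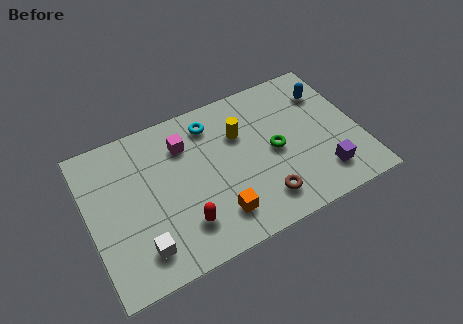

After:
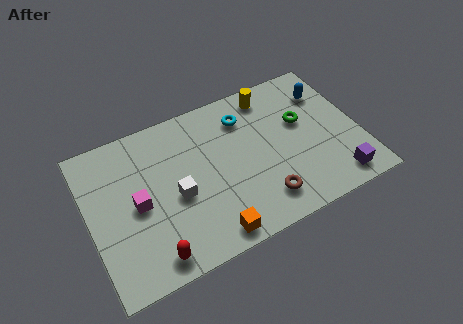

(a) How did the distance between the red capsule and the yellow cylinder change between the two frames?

+3.5

The distance was about 4.2 in the first image and 7.7 in the second, so they moved 3.5 units further apart.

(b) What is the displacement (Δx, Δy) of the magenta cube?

(-2.2, -1.9)

From the two frames, the magenta cube sits at roughly (4.2, 5.3) before and (2.0, 3.4) after.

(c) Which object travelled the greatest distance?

the magenta cube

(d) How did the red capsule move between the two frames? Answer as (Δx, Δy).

(-1.4, -0.8)

The red capsule started near (3.7, 1.7) and ended near (2.3, 0.9).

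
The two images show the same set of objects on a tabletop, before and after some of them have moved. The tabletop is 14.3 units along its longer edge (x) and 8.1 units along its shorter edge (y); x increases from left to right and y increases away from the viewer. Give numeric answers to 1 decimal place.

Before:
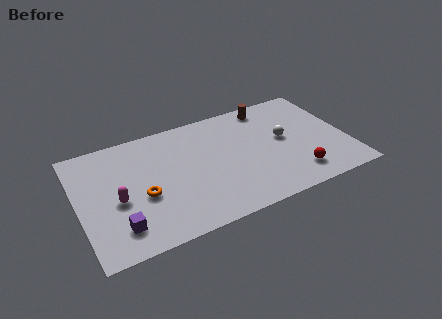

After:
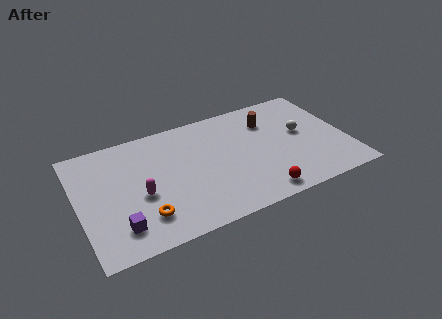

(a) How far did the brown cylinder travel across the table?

1.1

From (10.5, 7.1) to (10.4, 6.0), the brown cylinder covered √(0.1² + 1.1²) ≈ 1.1 units.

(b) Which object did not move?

the purple cube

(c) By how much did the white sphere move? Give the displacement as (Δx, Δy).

(1.0, 0.1)

The white sphere was at about (11.0, 4.4) and moved to about (12.0, 4.5).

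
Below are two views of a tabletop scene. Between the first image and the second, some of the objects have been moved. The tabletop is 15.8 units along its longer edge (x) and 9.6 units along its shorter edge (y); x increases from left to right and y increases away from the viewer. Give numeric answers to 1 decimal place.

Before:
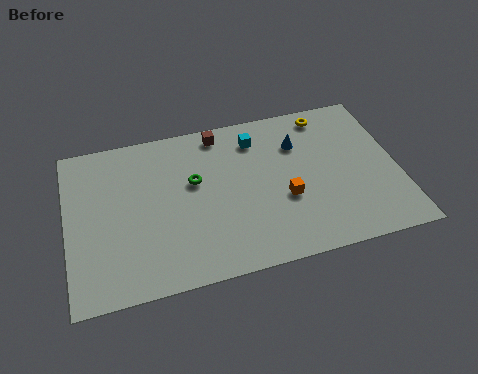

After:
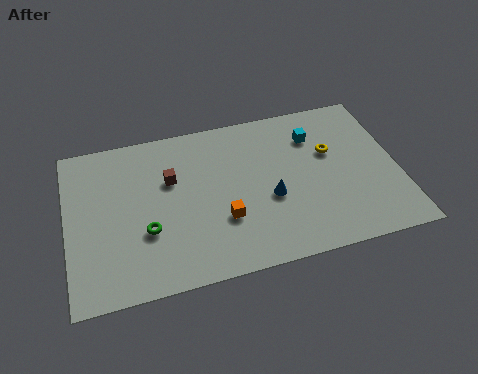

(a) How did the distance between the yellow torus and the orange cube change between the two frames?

+0.8

The distance was about 5.3 in the first image and 6.1 in the second, so they moved 0.8 units further apart.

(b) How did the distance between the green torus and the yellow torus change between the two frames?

+2.3

Before: roughly 7.1 units apart; after: 9.4. That's 2.3 units further apart.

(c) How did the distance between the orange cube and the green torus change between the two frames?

-1.1

The distance was about 4.7 in the first image and 3.6 in the second, so they moved 1.1 units closer together.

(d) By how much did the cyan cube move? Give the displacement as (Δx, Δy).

(2.8, -0.5)

The cyan cube started near (9.2, 7.7) and ended near (12.0, 7.2).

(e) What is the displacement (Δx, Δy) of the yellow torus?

(0.0, -2.4)

The yellow torus was at about (12.7, 8.4) and moved to about (12.7, 6.0).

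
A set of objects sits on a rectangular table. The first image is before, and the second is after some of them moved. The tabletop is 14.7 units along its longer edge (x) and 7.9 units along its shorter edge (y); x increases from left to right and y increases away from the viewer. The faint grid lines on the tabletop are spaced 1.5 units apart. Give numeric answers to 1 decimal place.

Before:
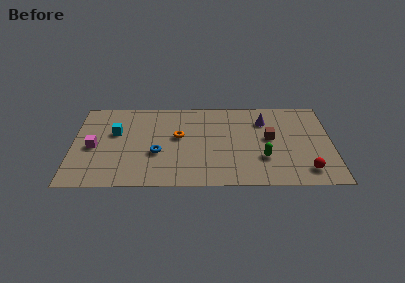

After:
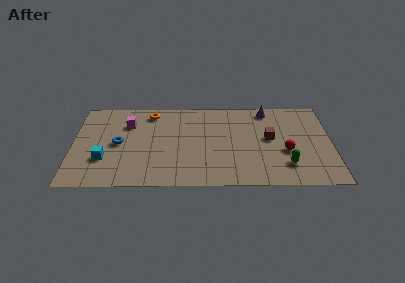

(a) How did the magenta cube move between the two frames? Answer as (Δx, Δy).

(1.9, 2.1)

The magenta cube was at about (1.2, 3.6) and moved to about (3.1, 5.7).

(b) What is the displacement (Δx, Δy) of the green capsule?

(1.3, -0.6)

The green capsule started near (10.8, 2.5) and ended near (12.1, 1.9).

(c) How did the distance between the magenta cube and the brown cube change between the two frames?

-1.8

The distance was about 10.0 in the first image and 8.2 in the second, so they moved 1.8 units closer together.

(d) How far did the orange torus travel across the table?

2.7

The orange torus was near (6.0, 4.5) before and (4.4, 6.7) after, so it travelled √(1.6² + 2.2²) ≈ 2.7 units.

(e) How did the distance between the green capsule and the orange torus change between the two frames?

+3.9

Before: roughly 5.2 units apart; after: 9.1. That's 3.9 units further apart.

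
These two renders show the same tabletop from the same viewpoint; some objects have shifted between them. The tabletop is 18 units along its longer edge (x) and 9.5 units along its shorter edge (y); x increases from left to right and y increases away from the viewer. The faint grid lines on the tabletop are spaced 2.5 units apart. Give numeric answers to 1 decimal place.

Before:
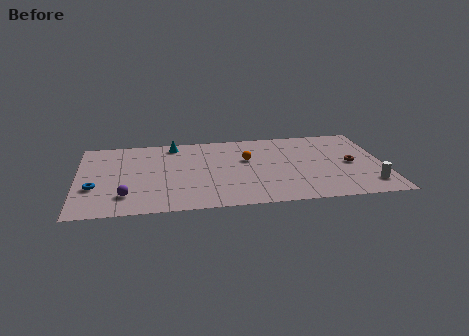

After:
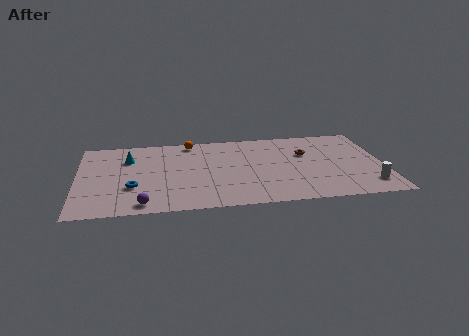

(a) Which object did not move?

the white cylinder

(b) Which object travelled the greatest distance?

the orange sphere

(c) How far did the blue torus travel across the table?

2.2

From (1.0, 3.4) to (3.2, 3.2), the blue torus covered √(2.2² + 0.2²) ≈ 2.2 units.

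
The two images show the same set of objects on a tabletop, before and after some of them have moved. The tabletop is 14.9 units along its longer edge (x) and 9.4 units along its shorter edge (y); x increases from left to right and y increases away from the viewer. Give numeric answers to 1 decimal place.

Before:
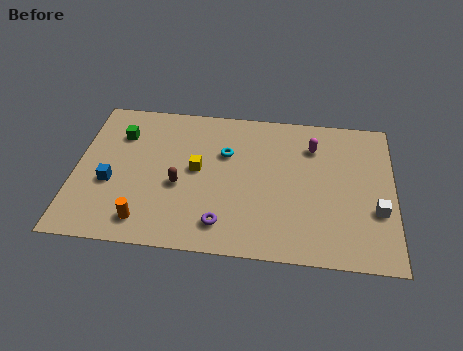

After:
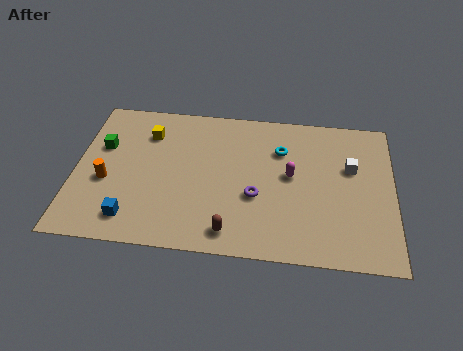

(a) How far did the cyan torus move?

2.6

From (7.0, 6.2) to (9.6, 6.7), the cyan torus covered √(2.6² + 0.5²) ≈ 2.6 units.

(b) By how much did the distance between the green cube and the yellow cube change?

-1.8

Before: roughly 4.2 units apart; after: 2.4. That's 1.8 units closer together.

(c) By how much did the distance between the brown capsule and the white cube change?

-2.0

The distance was about 9.2 in the first image and 7.2 in the second, so they moved 2.0 units closer together.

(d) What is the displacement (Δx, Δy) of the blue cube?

(1.1, -2.1)

The blue cube started near (1.7, 3.7) and ended near (2.8, 1.6).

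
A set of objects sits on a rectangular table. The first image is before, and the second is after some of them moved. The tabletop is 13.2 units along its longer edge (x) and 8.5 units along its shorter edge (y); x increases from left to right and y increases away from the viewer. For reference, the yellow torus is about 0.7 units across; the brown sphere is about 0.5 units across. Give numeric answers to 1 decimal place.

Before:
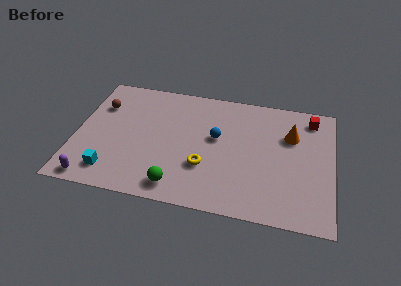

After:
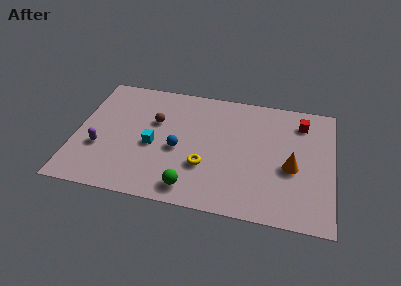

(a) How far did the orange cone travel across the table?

2.2

The orange cone was near (11.0, 5.8) before and (11.1, 3.6) after, so it travelled √(0.1² + 2.2²) ≈ 2.2 units.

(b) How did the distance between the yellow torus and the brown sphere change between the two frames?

-2.7

Before: roughly 6.4 units apart; after: 3.7. That's 2.7 units closer together.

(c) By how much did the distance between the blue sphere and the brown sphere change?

-4.1

Before: roughly 6.2 units apart; after: 2.1. That's 4.1 units closer together.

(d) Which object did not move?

the yellow torus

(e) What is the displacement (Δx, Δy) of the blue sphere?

(-1.9, -1.2)

The blue sphere started near (7.2, 4.9) and ended near (5.3, 3.7).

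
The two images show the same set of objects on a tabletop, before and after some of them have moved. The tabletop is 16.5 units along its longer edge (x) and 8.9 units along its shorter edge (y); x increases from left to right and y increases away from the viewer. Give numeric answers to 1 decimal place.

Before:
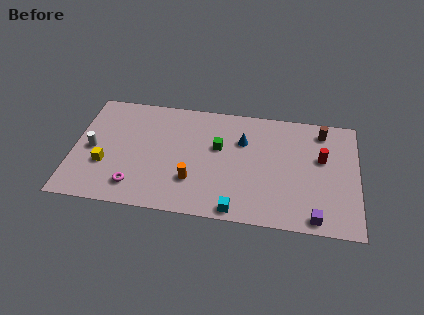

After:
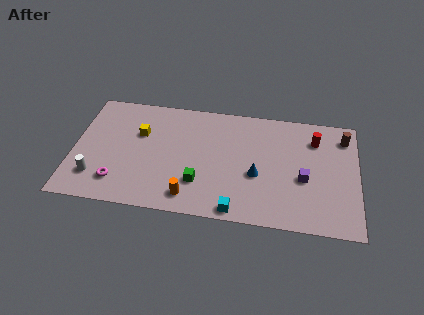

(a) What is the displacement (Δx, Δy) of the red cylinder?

(-0.4, 1.4)

The red cylinder started near (14.4, 5.4) and ended near (14.0, 6.8).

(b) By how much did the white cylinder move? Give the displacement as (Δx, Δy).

(0.3, -2.1)

The white cylinder started near (1.1, 4.2) and ended near (1.4, 2.1).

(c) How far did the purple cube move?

2.9

The purple cube was near (14.1, 0.9) before and (13.4, 3.7) after, so it travelled √(0.7² + 2.8²) ≈ 2.9 units.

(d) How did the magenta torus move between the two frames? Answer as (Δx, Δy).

(-1.0, 0.2)

The magenta torus was at about (3.7, 1.7) and moved to about (2.7, 1.9).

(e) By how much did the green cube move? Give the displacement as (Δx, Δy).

(-1.0, -2.9)

The green cube started near (8.4, 5.4) and ended near (7.4, 2.5).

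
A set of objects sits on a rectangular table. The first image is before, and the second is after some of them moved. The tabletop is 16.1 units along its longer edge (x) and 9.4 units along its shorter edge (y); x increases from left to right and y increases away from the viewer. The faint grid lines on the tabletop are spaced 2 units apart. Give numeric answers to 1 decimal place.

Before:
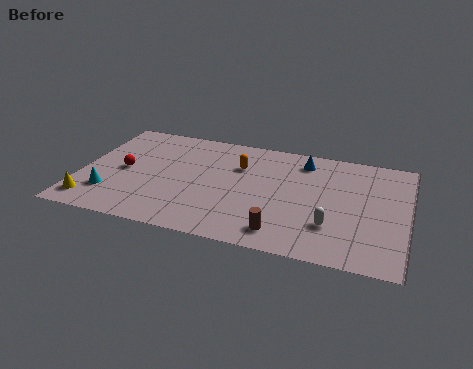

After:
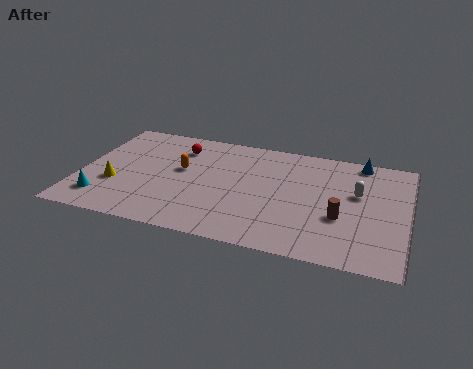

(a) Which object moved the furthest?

the red sphere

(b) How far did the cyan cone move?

0.6

The cyan cone was near (1.6, 2.4) before and (1.3, 1.9) after, so it travelled √(0.3² + 0.5²) ≈ 0.6 units.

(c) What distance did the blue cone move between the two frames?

2.9

From (10.8, 7.8) to (13.6, 8.5), the blue cone covered √(2.8² + 0.7²) ≈ 2.9 units.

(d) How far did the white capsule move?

3.2

From (12.5, 2.7) to (13.6, 5.7), the white capsule covered √(1.1² + 3.0²) ≈ 3.2 units.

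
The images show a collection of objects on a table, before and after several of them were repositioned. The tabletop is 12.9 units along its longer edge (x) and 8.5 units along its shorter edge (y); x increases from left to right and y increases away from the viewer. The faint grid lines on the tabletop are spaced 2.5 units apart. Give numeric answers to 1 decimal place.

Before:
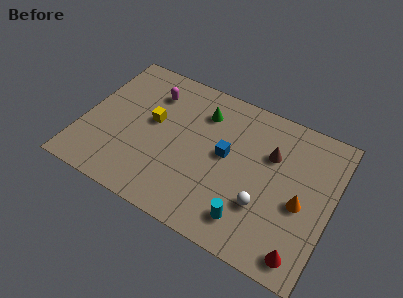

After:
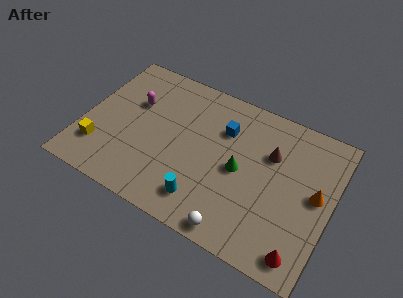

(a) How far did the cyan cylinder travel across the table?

2.3

From (9.0, 1.6) to (6.7, 1.6), the cyan cylinder covered √(2.3² + 0.0²) ≈ 2.3 units.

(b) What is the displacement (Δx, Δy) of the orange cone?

(0.7, 0.8)

From the two frames, the orange cone sits at roughly (11.4, 3.7) before and (12.1, 4.5) after.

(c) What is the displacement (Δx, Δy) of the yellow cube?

(-2.4, -2.7)

The yellow cube started near (3.5, 4.8) and ended near (1.1, 2.1).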